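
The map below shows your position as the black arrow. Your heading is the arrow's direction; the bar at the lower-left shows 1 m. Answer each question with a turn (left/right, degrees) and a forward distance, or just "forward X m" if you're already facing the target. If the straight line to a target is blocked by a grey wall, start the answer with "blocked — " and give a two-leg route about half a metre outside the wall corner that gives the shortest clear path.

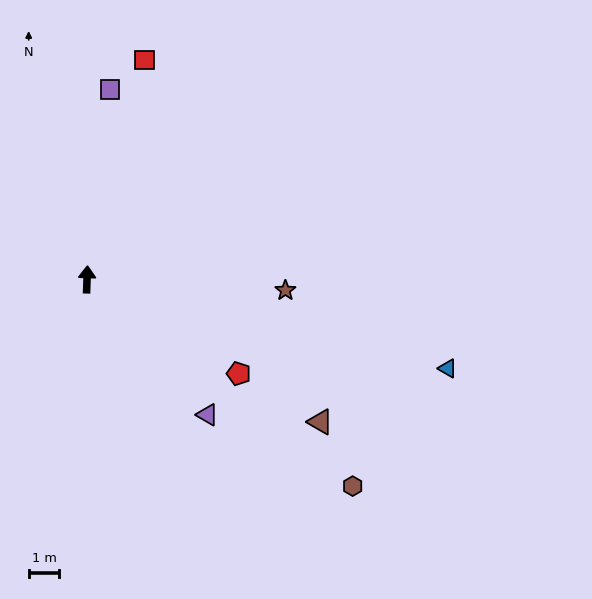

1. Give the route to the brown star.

turn right 91°, forward 6.5 m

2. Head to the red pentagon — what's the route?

turn right 120°, forward 5.8 m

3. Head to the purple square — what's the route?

turn right 5°, forward 6.3 m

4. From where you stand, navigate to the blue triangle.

turn right 102°, forward 12.1 m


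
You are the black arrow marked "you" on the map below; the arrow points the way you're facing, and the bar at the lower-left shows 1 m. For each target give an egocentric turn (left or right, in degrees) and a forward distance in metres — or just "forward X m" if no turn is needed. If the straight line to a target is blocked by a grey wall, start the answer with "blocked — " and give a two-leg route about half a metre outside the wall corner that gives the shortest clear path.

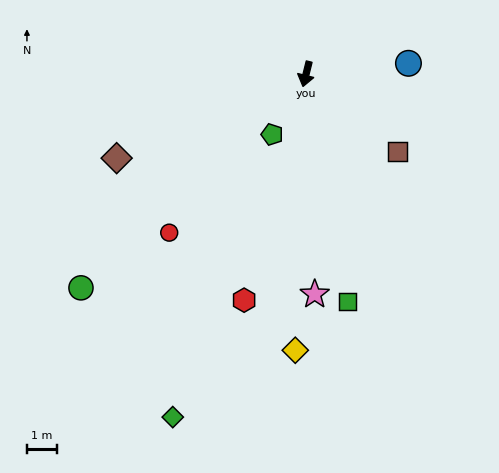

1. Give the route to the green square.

turn left 24°, forward 7.7 m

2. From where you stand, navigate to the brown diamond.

turn right 52°, forward 6.9 m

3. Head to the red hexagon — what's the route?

forward 7.8 m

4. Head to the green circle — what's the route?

turn right 33°, forward 10.3 m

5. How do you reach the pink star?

turn left 16°, forward 7.3 m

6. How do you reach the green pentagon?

turn right 15°, forward 2.3 m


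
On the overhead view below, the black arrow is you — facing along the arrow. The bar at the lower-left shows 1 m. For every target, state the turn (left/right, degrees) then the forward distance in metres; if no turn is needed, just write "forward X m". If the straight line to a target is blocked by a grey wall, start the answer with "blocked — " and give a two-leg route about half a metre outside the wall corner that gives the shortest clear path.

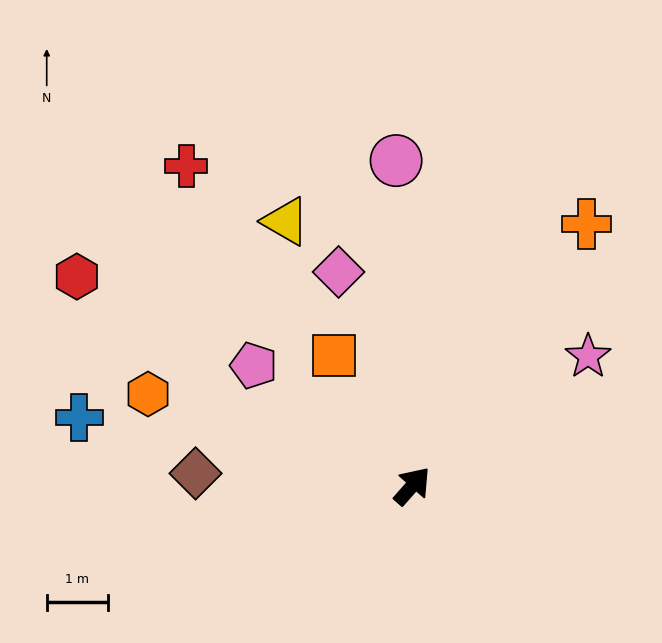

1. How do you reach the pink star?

turn right 12°, forward 3.6 m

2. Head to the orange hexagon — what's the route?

turn left 112°, forward 4.6 m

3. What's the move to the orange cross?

turn left 8°, forward 5.1 m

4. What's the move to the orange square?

turn left 72°, forward 2.5 m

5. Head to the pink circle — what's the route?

turn left 44°, forward 5.3 m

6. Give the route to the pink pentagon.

turn left 94°, forward 3.3 m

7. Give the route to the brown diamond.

turn left 128°, forward 3.6 m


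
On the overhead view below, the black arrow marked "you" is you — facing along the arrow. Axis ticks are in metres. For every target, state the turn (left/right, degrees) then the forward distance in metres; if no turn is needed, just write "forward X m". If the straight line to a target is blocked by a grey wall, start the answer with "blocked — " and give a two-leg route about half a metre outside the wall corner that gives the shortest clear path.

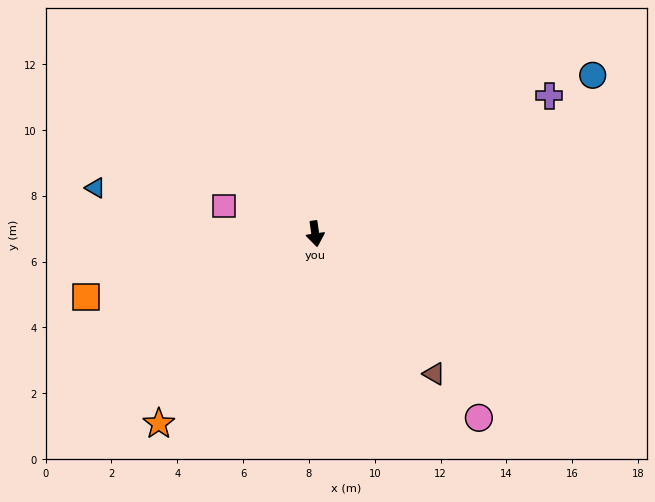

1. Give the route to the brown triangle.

turn left 32°, forward 5.6 m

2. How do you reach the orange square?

turn right 83°, forward 7.2 m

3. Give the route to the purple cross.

turn left 112°, forward 8.3 m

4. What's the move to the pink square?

turn right 115°, forward 2.9 m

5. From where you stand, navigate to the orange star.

turn right 48°, forward 7.5 m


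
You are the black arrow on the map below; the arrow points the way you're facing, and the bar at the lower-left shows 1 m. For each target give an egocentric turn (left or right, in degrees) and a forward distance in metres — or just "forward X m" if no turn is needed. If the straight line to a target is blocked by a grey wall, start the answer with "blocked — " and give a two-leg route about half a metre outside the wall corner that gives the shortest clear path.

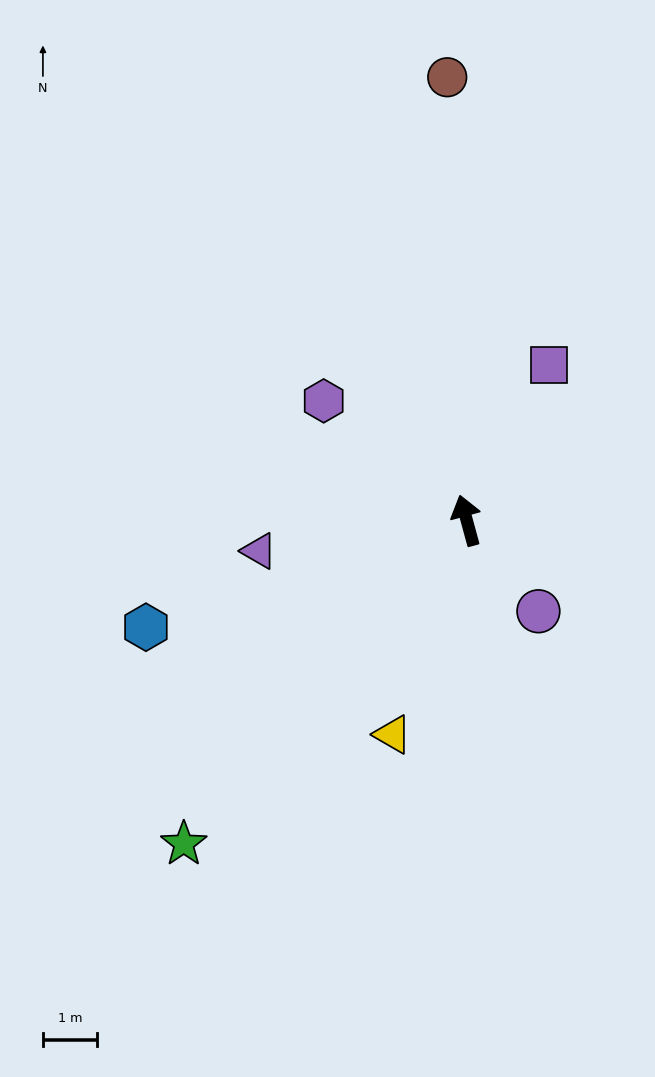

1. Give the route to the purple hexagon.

turn left 35°, forward 3.4 m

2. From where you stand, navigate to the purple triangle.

turn left 83°, forward 3.8 m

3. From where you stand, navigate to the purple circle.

turn right 157°, forward 2.1 m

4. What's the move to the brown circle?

turn right 13°, forward 8.1 m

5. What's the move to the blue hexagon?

turn left 93°, forward 6.2 m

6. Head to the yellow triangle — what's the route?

turn left 146°, forward 4.2 m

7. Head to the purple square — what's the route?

turn right 43°, forward 3.2 m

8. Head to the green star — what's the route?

turn left 124°, forward 7.9 m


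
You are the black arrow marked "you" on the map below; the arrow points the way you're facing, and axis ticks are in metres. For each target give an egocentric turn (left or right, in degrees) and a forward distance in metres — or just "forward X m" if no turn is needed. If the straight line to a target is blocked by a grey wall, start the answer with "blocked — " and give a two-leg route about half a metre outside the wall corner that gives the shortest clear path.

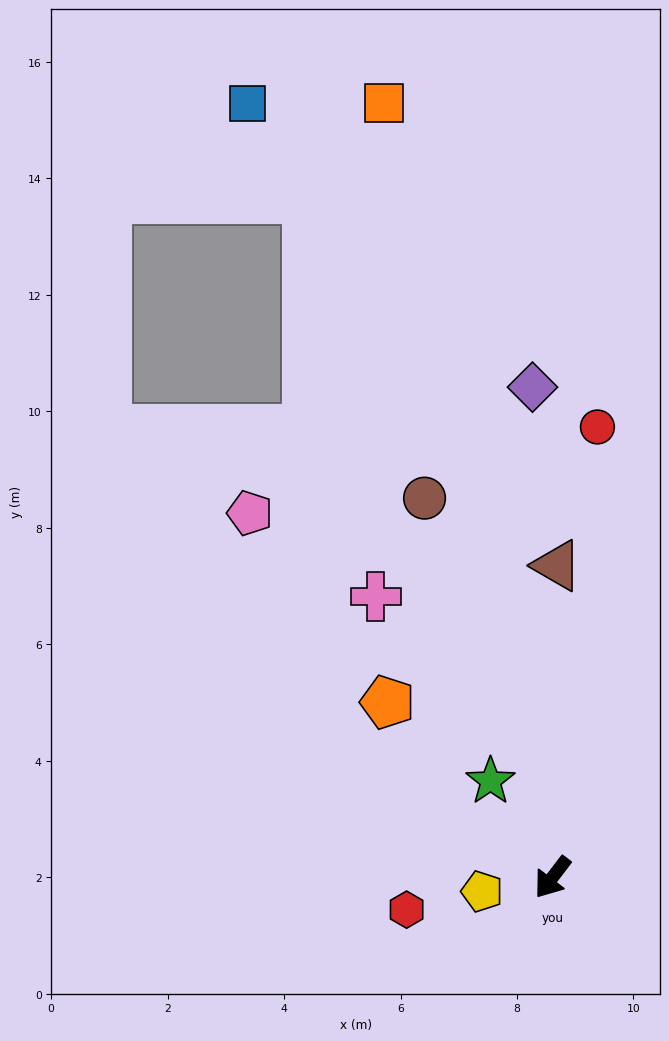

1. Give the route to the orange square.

turn right 130°, forward 13.6 m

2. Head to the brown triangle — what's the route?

turn right 143°, forward 5.4 m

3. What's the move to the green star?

turn right 110°, forward 2.0 m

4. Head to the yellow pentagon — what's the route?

turn right 41°, forward 1.2 m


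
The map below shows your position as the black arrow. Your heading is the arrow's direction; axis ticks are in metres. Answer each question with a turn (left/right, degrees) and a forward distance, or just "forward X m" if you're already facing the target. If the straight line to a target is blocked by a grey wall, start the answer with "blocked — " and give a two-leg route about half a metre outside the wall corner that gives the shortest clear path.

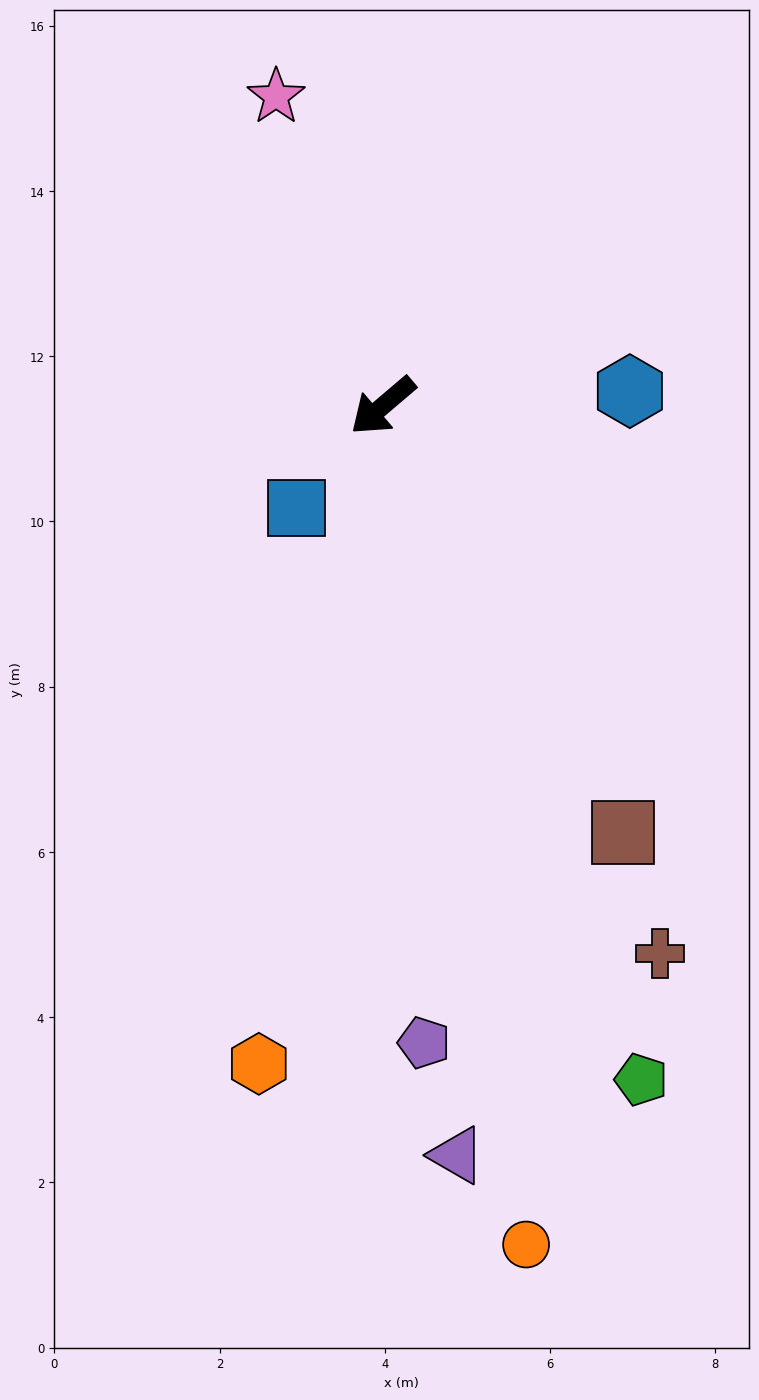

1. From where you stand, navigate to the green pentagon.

turn left 71°, forward 8.7 m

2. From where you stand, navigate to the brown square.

turn left 79°, forward 5.9 m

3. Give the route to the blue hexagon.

turn left 143°, forward 3.0 m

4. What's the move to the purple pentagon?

turn left 53°, forward 7.7 m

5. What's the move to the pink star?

turn right 111°, forward 4.0 m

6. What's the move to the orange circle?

turn left 59°, forward 10.3 m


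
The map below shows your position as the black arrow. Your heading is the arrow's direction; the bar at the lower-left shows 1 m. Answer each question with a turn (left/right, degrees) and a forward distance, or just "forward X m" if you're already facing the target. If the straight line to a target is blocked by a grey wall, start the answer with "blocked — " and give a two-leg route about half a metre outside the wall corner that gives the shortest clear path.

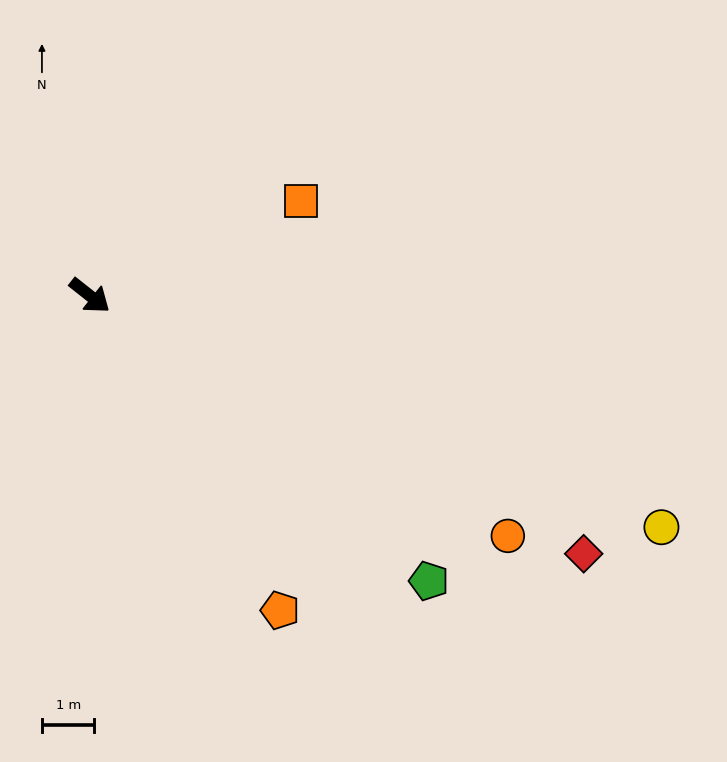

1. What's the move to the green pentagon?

forward 8.4 m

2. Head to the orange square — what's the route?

turn left 63°, forward 4.4 m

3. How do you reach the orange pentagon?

turn right 20°, forward 7.0 m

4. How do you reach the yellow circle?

turn left 16°, forward 11.7 m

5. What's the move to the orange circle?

turn left 8°, forward 9.2 m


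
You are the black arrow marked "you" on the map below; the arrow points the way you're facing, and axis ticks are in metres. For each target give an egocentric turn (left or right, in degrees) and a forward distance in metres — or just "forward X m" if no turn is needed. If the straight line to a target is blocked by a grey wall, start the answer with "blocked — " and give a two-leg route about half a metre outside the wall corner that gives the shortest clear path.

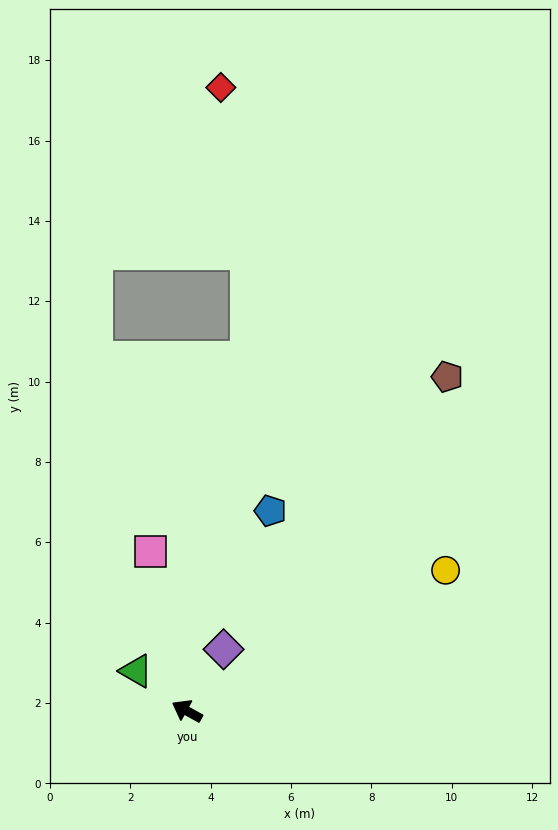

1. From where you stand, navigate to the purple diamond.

turn right 92°, forward 1.8 m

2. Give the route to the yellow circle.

turn right 123°, forward 7.3 m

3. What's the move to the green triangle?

turn right 9°, forward 1.6 m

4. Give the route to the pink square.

turn right 48°, forward 4.1 m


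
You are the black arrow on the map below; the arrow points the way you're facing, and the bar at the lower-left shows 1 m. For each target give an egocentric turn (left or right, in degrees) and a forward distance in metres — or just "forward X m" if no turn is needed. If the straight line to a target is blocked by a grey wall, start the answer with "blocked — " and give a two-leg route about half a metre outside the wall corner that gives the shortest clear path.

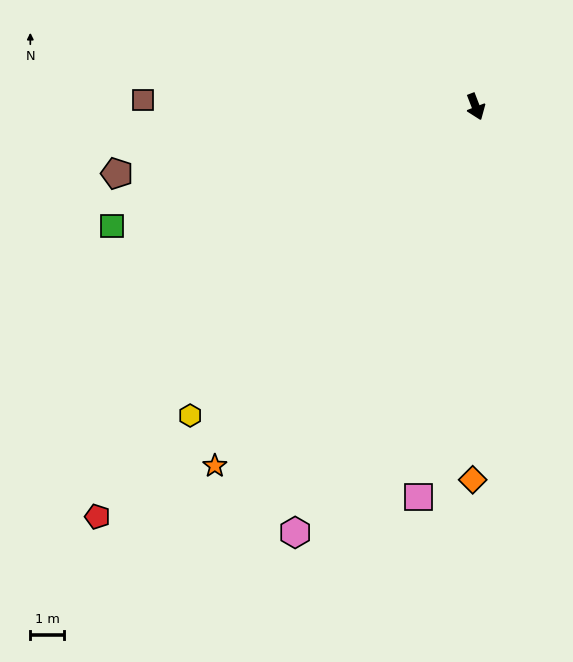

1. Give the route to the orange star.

turn right 57°, forward 13.3 m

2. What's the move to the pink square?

turn right 29°, forward 11.8 m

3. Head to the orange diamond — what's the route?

turn right 22°, forward 11.2 m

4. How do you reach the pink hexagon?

turn right 44°, forward 13.8 m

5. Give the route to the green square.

turn right 93°, forward 11.4 m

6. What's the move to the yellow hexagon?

turn right 64°, forward 12.6 m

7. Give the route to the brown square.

turn right 112°, forward 9.9 m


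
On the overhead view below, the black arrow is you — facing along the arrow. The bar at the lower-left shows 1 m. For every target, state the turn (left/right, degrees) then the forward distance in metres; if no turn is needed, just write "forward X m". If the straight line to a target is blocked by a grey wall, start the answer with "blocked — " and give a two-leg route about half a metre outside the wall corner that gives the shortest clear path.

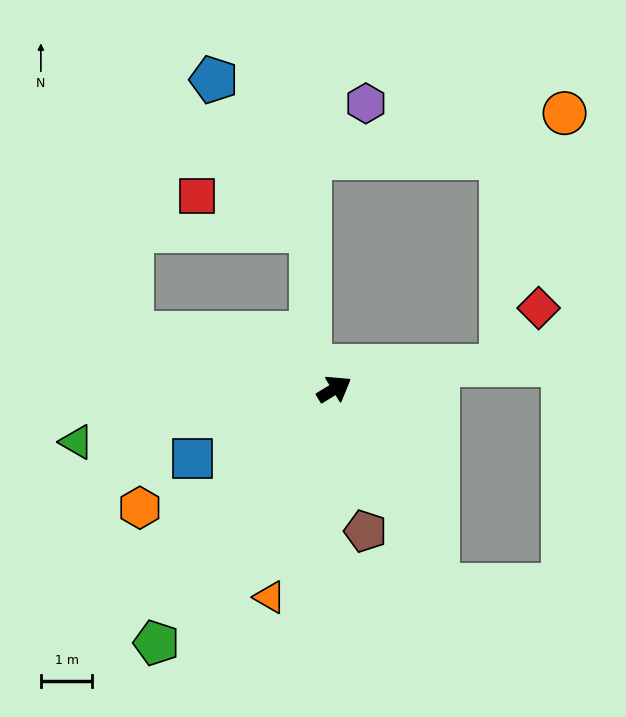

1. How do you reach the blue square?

turn left 175°, forward 3.1 m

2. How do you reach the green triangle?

turn left 160°, forward 5.1 m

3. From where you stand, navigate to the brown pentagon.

turn right 109°, forward 2.8 m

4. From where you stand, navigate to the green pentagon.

turn right 156°, forward 6.0 m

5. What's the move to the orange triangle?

turn right 139°, forward 4.2 m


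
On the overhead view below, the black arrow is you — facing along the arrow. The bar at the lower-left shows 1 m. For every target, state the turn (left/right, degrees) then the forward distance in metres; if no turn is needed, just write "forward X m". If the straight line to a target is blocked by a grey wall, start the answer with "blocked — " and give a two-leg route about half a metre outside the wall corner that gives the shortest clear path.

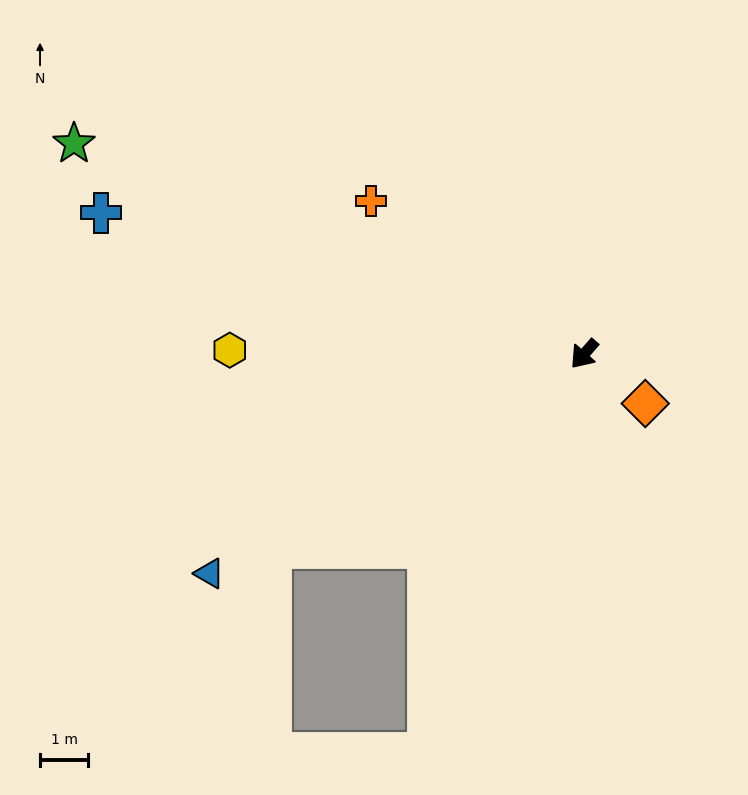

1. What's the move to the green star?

turn right 71°, forward 11.5 m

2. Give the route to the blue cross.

turn right 65°, forward 10.5 m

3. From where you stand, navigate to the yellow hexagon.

turn right 50°, forward 7.4 m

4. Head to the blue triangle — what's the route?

turn right 19°, forward 9.0 m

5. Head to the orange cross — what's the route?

turn right 85°, forward 5.5 m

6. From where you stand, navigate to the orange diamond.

turn left 92°, forward 1.6 m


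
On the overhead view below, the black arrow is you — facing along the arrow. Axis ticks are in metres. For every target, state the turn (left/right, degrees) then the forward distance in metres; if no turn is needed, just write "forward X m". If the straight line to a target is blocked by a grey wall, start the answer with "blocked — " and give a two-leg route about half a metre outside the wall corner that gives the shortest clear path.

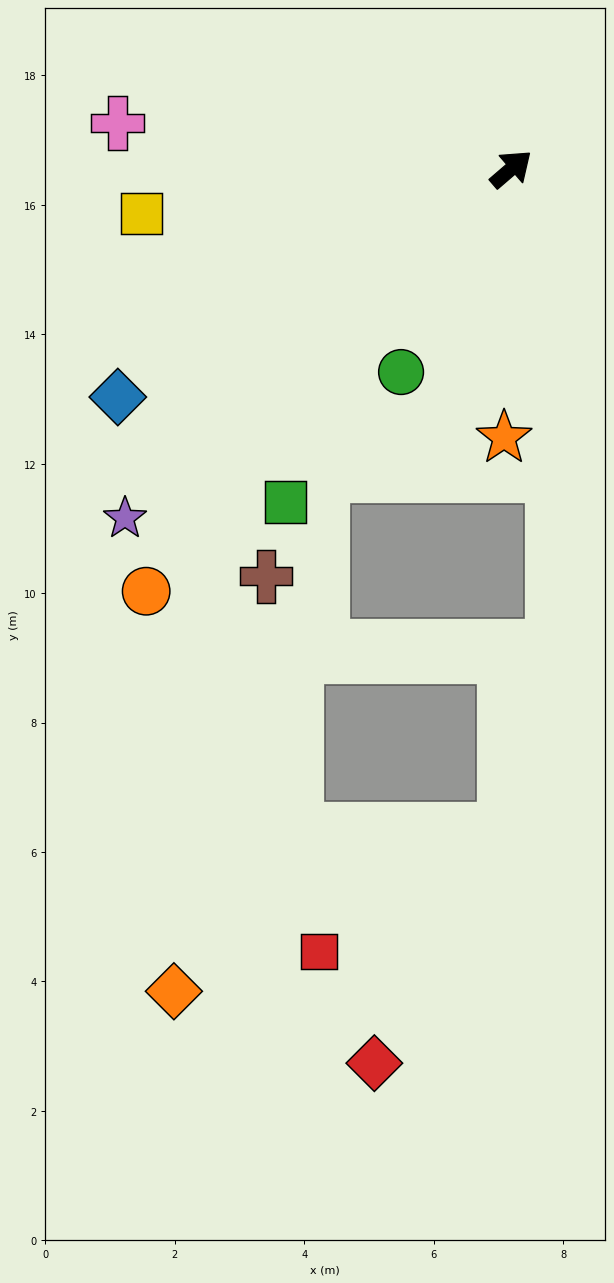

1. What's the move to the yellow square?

turn left 146°, forward 5.8 m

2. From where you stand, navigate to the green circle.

turn right 159°, forward 3.6 m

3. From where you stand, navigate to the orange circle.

turn right 172°, forward 8.6 m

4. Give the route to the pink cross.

turn left 133°, forward 6.1 m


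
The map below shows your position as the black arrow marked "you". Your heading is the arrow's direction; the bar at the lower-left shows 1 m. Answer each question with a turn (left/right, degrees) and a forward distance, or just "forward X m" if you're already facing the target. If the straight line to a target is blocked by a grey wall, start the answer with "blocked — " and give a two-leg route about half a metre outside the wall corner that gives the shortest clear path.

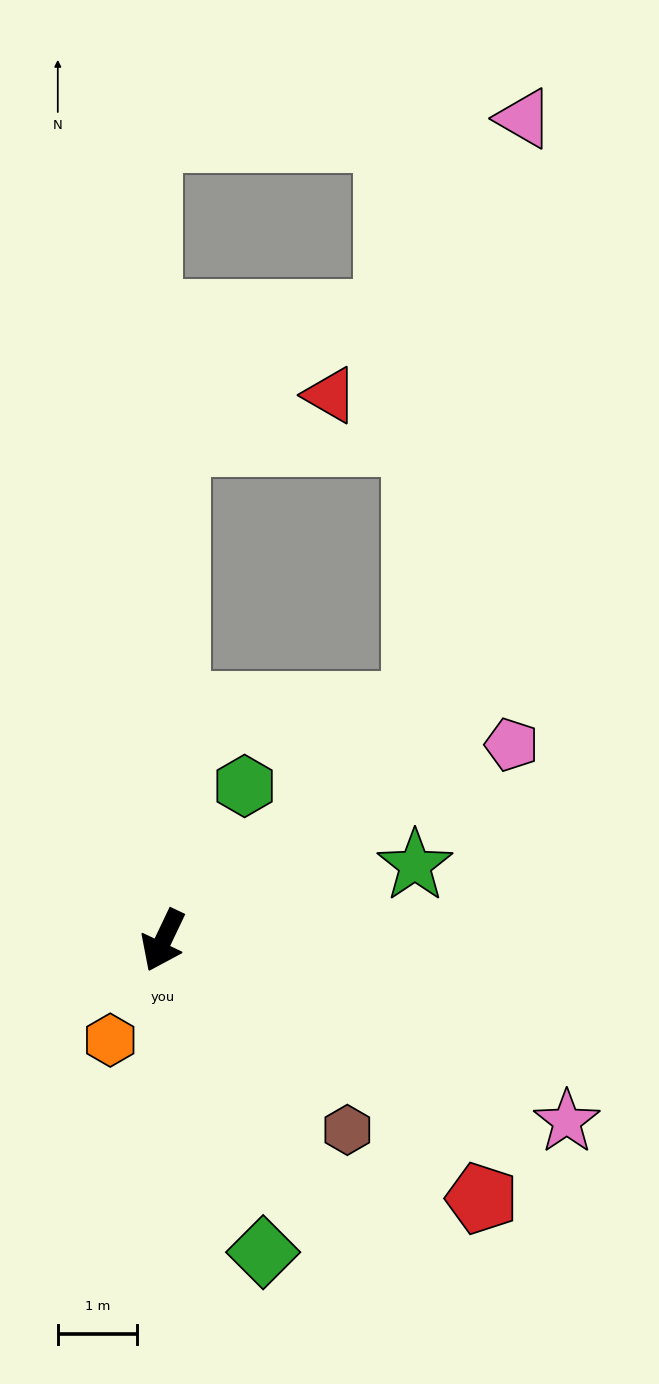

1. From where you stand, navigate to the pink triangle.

blocked — turn left 158°, forward 4.4 m, then turn left 37°, forward 7.6 m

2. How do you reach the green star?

turn left 132°, forward 3.3 m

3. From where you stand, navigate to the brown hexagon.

turn left 70°, forward 3.3 m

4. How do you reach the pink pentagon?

turn left 145°, forward 5.1 m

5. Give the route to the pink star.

turn left 91°, forward 5.6 m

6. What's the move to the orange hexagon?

turn right 3°, forward 1.4 m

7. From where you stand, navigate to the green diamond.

turn left 43°, forward 4.1 m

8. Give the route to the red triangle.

blocked — turn right 156°, forward 6.3 m, then turn right 71°, forward 2.0 m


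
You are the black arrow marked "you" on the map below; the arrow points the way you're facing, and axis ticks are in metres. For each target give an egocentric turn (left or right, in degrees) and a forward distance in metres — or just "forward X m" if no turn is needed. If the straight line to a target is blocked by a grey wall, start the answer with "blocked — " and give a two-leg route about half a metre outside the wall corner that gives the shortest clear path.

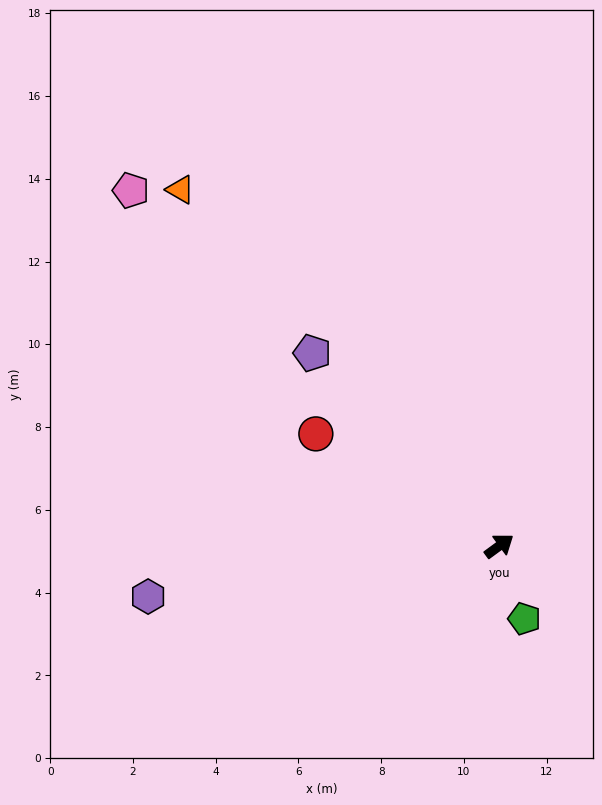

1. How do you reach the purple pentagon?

turn left 98°, forward 6.5 m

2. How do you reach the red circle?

turn left 112°, forward 5.2 m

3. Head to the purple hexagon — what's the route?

turn left 152°, forward 8.6 m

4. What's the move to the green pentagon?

turn right 107°, forward 1.9 m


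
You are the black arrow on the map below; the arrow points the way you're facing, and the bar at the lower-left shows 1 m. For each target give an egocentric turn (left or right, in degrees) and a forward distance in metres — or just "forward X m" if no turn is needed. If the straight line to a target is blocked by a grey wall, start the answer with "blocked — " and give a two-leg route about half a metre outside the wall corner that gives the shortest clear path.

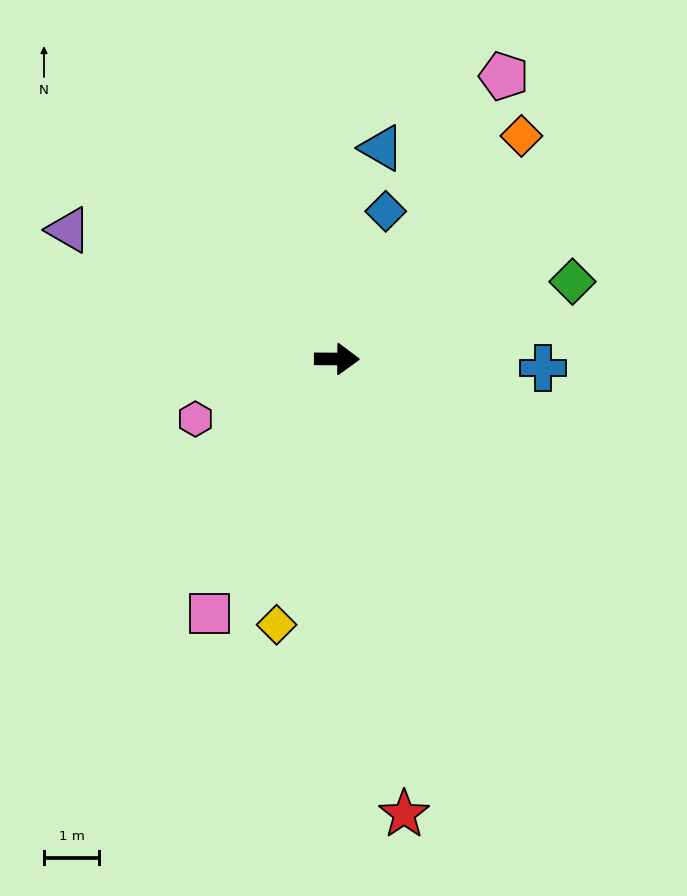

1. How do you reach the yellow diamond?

turn right 102°, forward 4.9 m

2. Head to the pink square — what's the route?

turn right 116°, forward 5.1 m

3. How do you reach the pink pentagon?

turn left 60°, forward 5.9 m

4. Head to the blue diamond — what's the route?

turn left 72°, forward 2.8 m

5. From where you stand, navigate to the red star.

turn right 81°, forward 8.3 m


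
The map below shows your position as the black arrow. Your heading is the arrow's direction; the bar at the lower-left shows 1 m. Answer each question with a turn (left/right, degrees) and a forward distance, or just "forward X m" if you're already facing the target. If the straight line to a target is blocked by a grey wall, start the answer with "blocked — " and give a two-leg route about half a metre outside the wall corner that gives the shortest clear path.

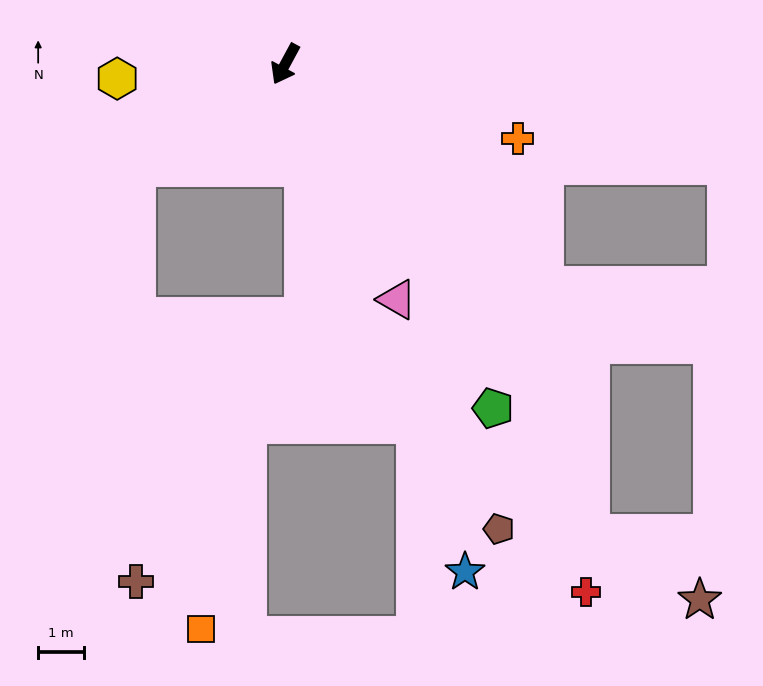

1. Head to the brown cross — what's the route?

blocked — turn right 27°, forward 4.0 m, then turn left 55°, forward 9.0 m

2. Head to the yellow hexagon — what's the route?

turn right 57°, forward 3.7 m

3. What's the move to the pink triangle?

turn left 54°, forward 5.7 m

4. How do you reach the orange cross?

turn left 101°, forward 5.3 m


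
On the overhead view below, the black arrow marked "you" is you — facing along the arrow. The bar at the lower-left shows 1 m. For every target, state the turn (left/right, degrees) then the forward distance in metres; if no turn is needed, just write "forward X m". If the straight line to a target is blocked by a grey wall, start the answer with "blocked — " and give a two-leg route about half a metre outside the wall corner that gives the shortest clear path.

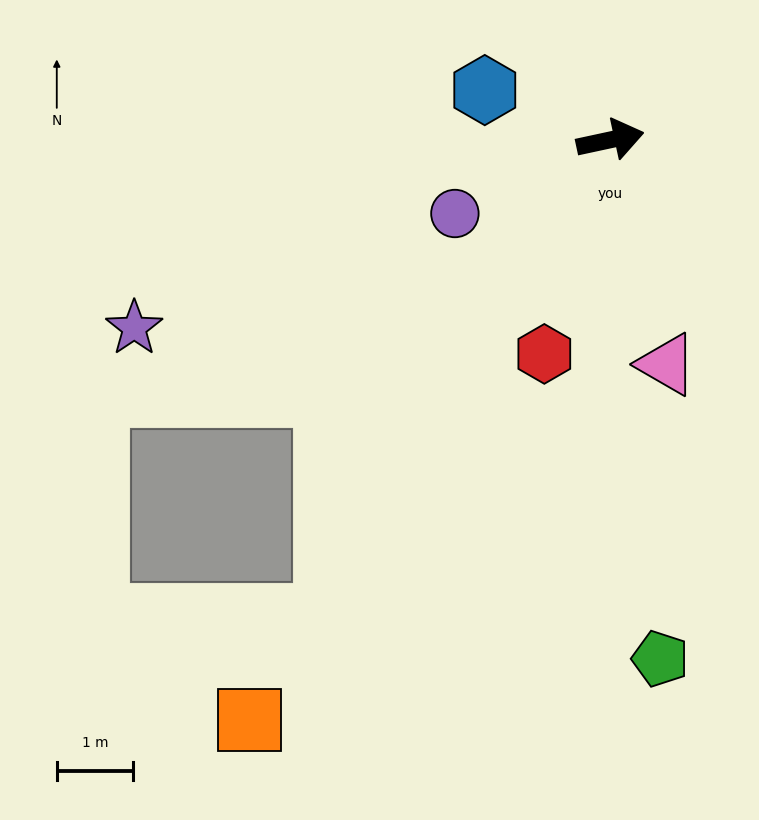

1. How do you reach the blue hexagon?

turn left 146°, forward 1.8 m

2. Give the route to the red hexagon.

turn right 119°, forward 2.9 m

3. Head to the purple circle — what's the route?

turn right 167°, forward 2.3 m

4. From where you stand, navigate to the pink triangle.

turn right 88°, forward 3.0 m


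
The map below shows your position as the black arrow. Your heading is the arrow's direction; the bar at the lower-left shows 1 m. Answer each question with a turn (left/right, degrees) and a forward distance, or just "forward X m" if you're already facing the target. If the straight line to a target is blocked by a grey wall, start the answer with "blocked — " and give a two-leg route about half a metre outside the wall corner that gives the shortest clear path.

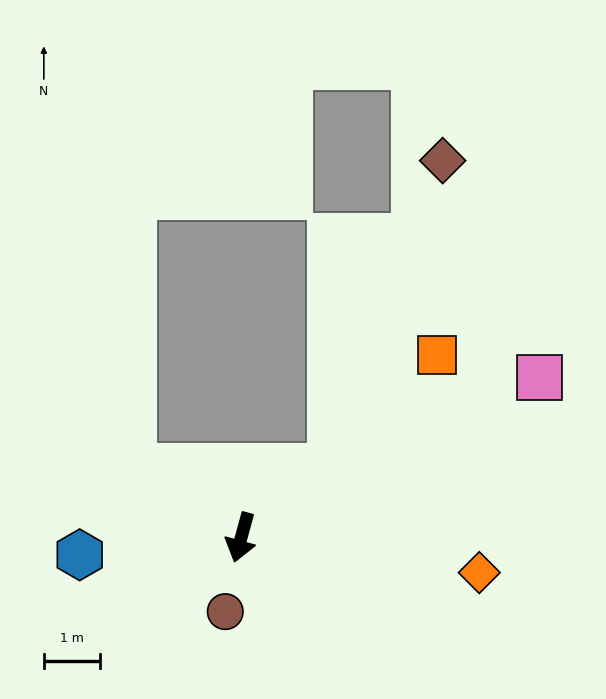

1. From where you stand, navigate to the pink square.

turn left 133°, forward 6.0 m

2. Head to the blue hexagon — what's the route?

turn right 69°, forward 2.9 m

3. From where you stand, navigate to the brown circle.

turn left 3°, forward 1.3 m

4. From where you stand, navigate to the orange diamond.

turn left 97°, forward 4.3 m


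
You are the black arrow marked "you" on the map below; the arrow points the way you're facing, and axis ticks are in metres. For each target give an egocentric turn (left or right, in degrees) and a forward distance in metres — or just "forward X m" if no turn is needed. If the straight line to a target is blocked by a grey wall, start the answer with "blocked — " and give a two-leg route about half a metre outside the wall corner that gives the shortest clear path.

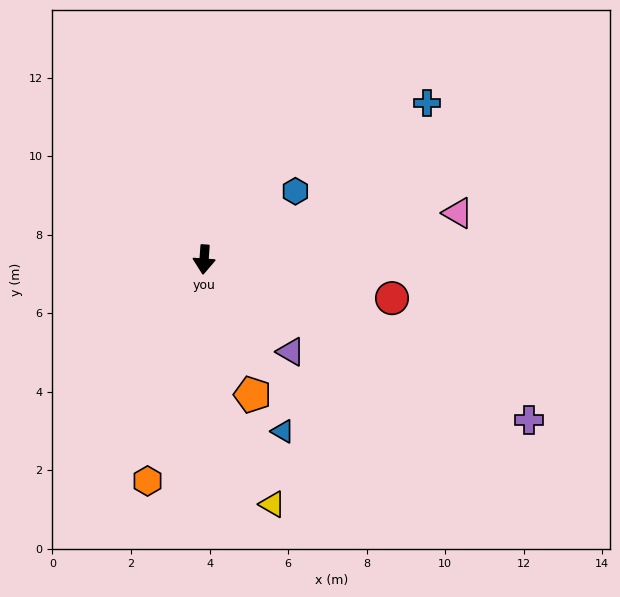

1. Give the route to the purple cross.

turn left 68°, forward 9.2 m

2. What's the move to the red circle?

turn left 83°, forward 4.9 m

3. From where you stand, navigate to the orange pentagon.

turn left 24°, forward 3.7 m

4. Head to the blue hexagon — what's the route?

turn left 131°, forward 2.9 m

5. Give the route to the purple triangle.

turn left 47°, forward 3.2 m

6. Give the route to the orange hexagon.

turn right 10°, forward 5.8 m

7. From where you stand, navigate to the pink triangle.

turn left 105°, forward 6.6 m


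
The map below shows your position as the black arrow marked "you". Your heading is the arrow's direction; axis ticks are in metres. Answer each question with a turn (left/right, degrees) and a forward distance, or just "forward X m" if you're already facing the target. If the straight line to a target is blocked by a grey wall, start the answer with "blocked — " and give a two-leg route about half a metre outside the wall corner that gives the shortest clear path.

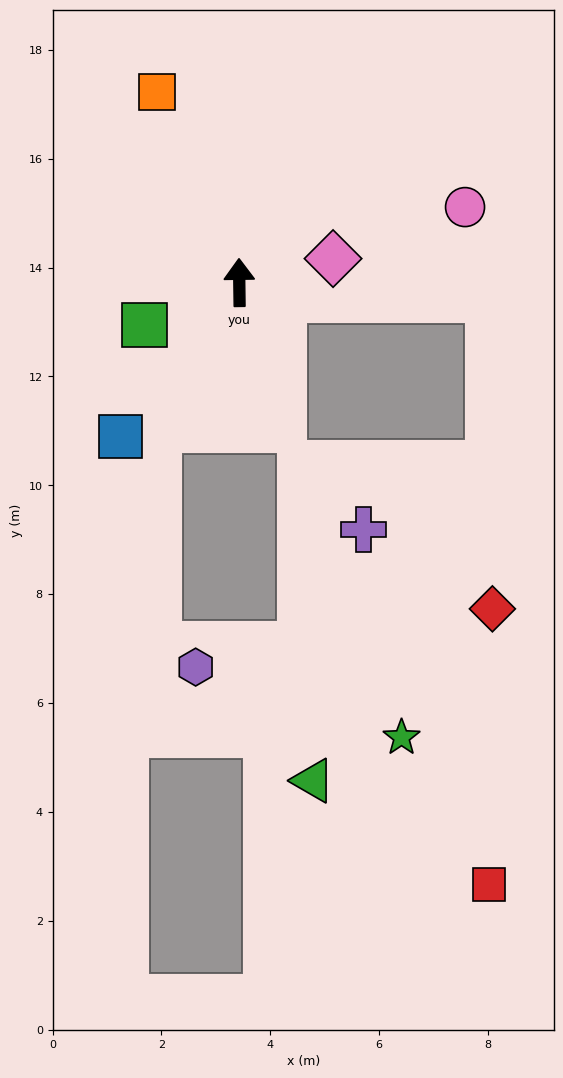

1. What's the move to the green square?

turn left 113°, forward 1.9 m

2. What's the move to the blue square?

turn left 142°, forward 3.6 m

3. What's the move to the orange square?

turn left 23°, forward 3.8 m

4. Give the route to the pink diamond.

turn right 76°, forward 1.8 m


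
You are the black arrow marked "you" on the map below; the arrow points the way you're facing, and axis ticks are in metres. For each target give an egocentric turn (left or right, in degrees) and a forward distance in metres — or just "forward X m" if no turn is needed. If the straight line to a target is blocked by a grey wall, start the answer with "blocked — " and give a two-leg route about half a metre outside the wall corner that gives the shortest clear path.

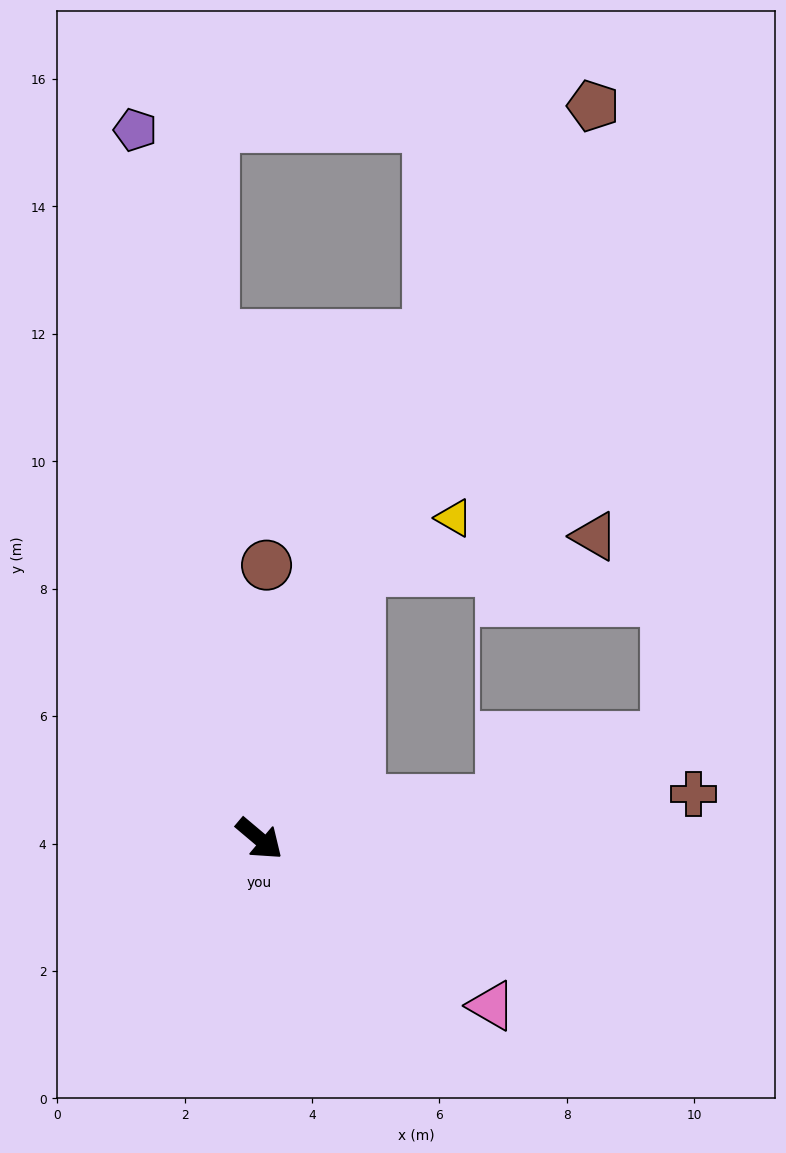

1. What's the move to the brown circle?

turn left 129°, forward 4.3 m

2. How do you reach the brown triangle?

blocked — turn left 110°, forward 4.5 m, then turn right 62°, forward 3.7 m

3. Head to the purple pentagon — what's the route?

turn left 140°, forward 11.3 m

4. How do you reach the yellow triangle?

blocked — turn left 110°, forward 4.5 m, then turn right 41°, forward 1.7 m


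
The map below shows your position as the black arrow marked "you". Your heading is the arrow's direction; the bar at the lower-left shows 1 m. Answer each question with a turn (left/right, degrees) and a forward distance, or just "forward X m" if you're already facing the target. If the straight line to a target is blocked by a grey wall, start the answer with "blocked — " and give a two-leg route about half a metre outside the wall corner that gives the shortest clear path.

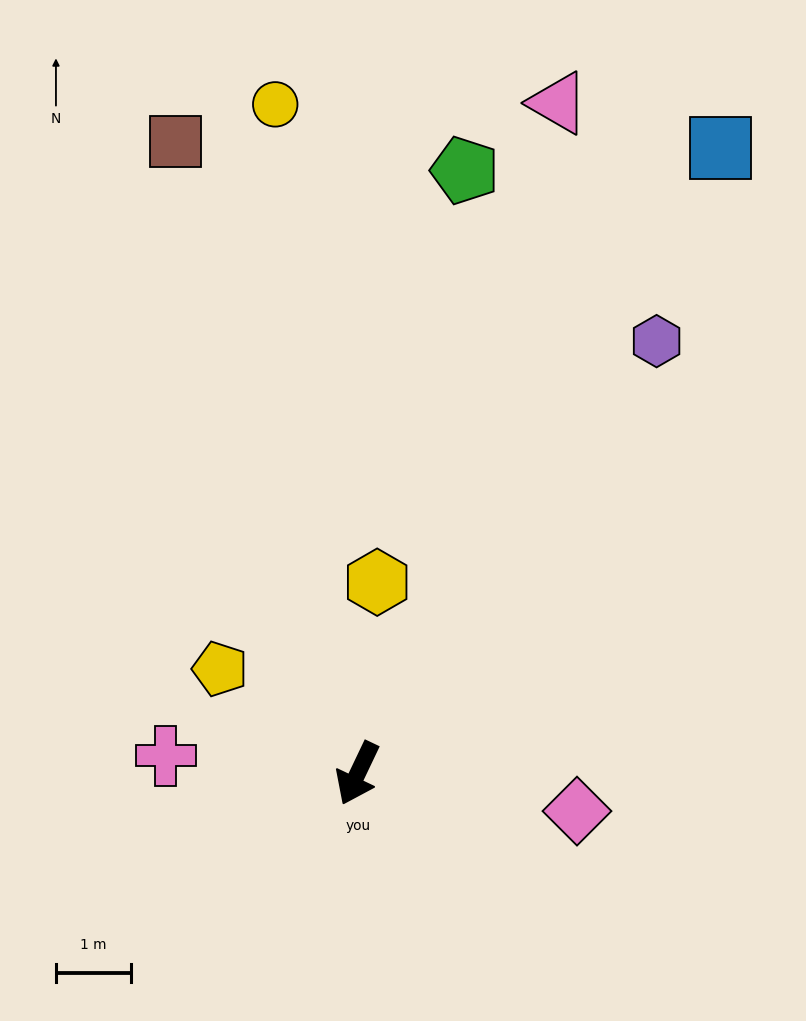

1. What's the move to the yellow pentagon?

turn right 102°, forward 2.3 m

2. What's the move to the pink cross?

turn right 70°, forward 2.6 m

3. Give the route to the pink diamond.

turn left 106°, forward 3.0 m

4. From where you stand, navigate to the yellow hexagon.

turn right 160°, forward 2.6 m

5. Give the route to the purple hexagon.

turn left 171°, forward 7.0 m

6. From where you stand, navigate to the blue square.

turn left 175°, forward 9.6 m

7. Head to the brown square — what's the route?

turn right 138°, forward 8.8 m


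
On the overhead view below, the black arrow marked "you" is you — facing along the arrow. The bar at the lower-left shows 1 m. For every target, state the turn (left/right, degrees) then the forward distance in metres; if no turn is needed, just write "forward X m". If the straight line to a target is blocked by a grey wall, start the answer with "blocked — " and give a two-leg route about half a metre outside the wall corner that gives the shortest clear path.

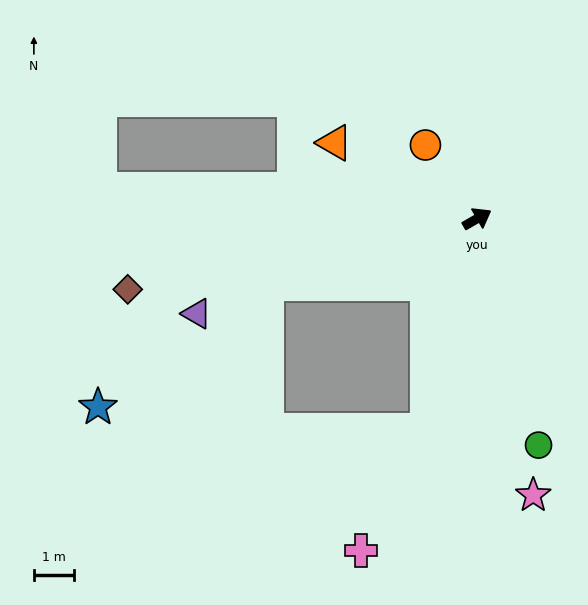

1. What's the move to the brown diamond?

turn left 162°, forward 8.9 m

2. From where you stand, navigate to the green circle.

turn right 105°, forward 5.9 m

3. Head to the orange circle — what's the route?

turn left 95°, forward 2.3 m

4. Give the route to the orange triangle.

turn left 122°, forward 4.0 m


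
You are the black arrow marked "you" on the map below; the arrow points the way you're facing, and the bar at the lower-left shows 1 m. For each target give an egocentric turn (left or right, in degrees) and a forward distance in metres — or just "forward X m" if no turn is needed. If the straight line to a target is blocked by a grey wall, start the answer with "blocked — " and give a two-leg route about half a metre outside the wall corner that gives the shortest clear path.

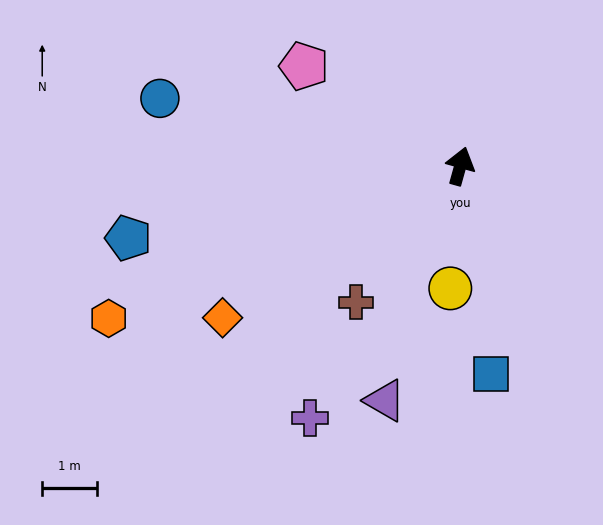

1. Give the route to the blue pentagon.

turn left 118°, forward 6.2 m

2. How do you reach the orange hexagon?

turn left 129°, forward 7.0 m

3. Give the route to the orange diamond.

turn left 138°, forward 5.2 m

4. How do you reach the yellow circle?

turn right 169°, forward 2.2 m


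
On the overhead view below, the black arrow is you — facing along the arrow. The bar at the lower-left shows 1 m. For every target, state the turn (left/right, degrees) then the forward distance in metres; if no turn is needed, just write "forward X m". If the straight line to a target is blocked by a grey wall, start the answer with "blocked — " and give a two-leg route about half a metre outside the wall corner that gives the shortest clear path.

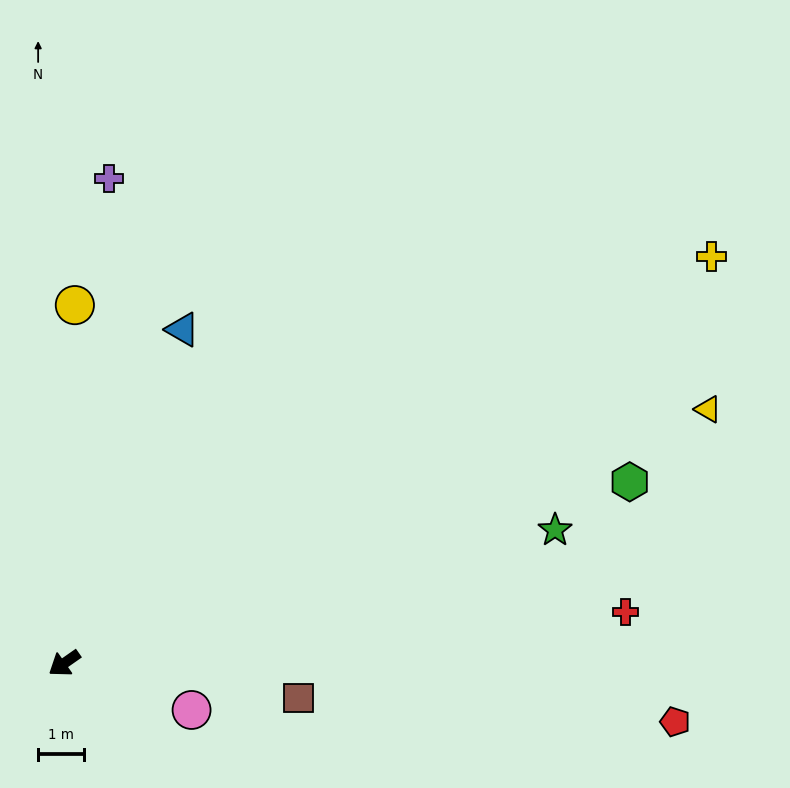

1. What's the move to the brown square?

turn left 137°, forward 5.2 m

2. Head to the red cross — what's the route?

turn left 150°, forward 12.4 m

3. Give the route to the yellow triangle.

turn left 167°, forward 15.2 m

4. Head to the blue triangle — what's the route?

turn right 144°, forward 7.8 m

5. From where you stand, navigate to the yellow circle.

turn right 127°, forward 7.9 m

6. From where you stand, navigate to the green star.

turn left 160°, forward 11.2 m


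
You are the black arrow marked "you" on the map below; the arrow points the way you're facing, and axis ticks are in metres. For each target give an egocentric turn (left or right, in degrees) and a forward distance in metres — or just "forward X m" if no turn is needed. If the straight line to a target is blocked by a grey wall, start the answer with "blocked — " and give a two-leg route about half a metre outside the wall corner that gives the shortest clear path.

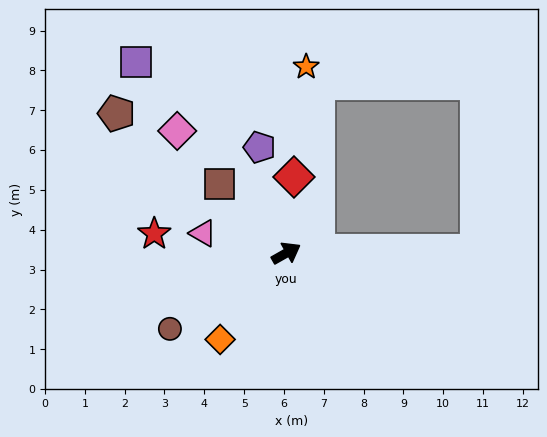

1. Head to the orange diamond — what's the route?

turn right 157°, forward 2.7 m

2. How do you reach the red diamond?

turn left 55°, forward 1.9 m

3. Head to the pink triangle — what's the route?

turn left 137°, forward 2.2 m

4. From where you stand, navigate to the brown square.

turn left 104°, forward 2.4 m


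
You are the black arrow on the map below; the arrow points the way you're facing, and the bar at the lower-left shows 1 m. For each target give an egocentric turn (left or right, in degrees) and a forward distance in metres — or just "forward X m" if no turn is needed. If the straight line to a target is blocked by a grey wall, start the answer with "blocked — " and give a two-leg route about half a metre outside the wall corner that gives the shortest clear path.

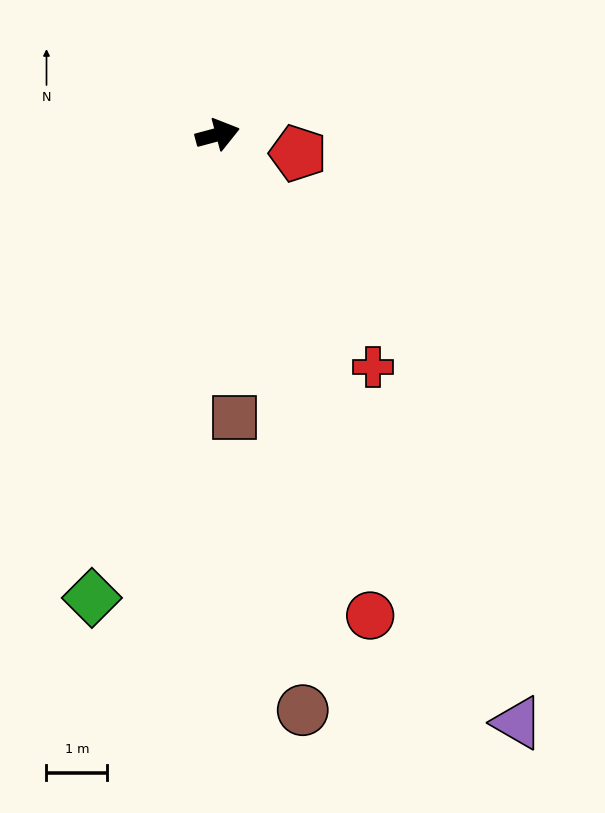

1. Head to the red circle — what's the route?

turn right 87°, forward 8.3 m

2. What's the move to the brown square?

turn right 102°, forward 4.7 m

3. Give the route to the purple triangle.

turn right 78°, forward 10.9 m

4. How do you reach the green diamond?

turn right 120°, forward 7.9 m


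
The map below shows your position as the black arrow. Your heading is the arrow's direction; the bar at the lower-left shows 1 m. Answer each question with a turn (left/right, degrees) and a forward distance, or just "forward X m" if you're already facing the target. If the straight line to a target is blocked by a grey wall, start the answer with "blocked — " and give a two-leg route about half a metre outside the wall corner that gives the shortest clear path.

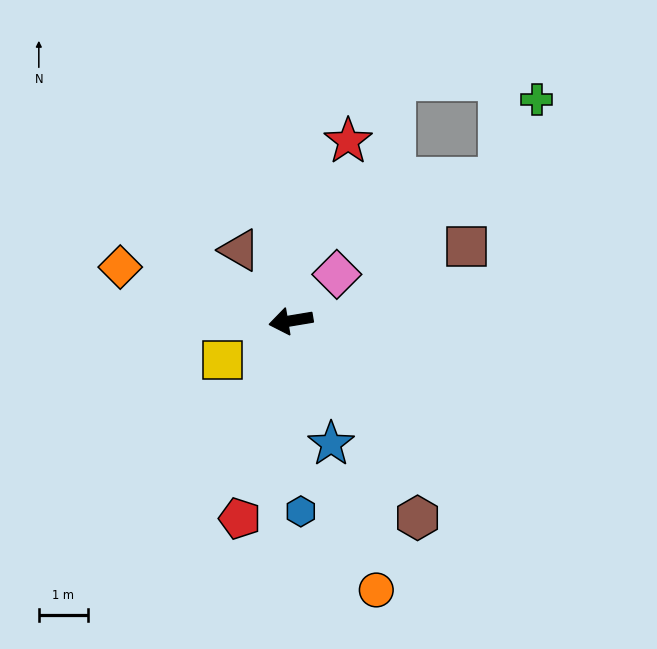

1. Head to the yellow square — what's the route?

turn left 20°, forward 1.6 m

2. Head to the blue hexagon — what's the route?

turn left 84°, forward 3.9 m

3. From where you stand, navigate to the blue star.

turn left 99°, forward 2.6 m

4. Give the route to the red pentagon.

turn left 66°, forward 4.1 m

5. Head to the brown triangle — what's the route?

turn right 64°, forward 1.8 m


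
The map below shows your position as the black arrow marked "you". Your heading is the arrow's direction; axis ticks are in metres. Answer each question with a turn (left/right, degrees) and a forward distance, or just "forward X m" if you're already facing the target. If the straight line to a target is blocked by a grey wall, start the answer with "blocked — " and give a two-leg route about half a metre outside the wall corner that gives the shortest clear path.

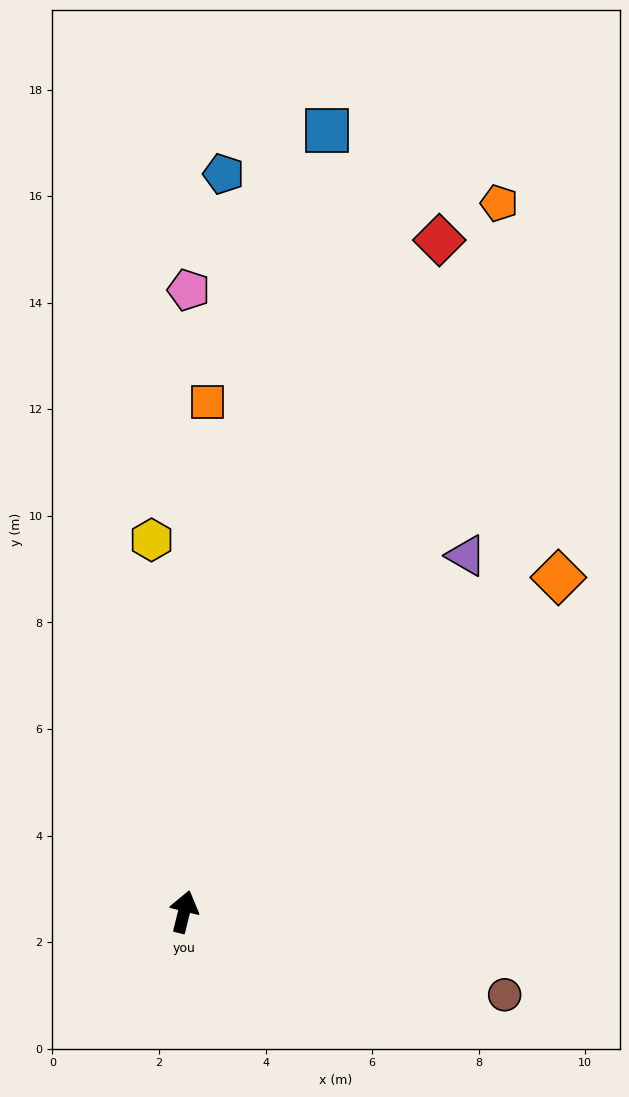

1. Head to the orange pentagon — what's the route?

turn right 10°, forward 14.6 m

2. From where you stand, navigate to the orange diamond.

turn right 34°, forward 9.4 m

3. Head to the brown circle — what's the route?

turn right 91°, forward 6.2 m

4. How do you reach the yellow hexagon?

turn left 19°, forward 7.0 m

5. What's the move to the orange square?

turn left 11°, forward 9.6 m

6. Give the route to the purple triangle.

turn right 24°, forward 8.5 m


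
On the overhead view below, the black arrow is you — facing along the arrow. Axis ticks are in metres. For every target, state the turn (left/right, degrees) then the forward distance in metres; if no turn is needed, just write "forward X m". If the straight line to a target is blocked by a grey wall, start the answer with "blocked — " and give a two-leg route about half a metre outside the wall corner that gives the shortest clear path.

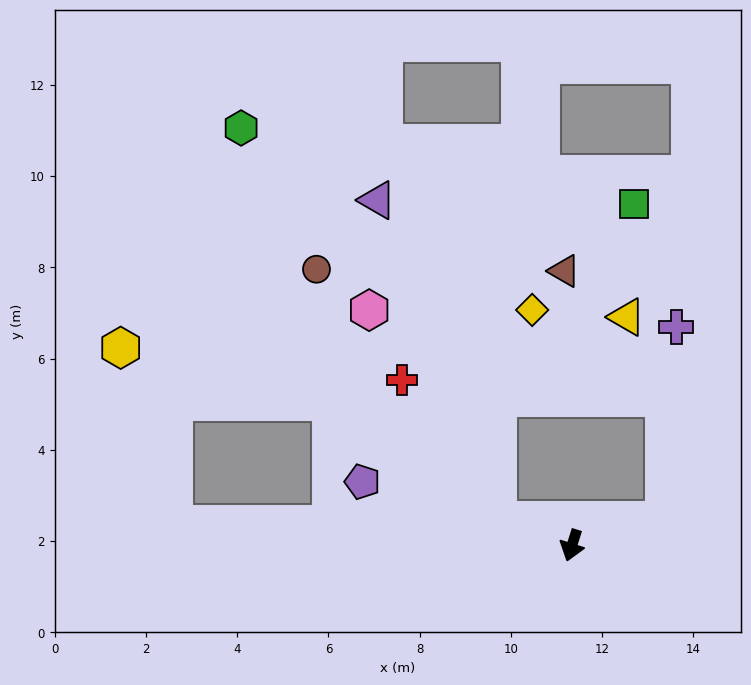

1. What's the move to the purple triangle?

blocked — turn right 91°, forward 1.7 m, then turn right 51°, forward 7.5 m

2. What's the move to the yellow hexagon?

blocked — turn right 76°, forward 8.8 m, then turn right 70°, forward 4.0 m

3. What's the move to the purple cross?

blocked — turn left 122°, forward 2.1 m, then turn left 72°, forward 4.3 m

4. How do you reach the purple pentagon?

turn right 89°, forward 4.8 m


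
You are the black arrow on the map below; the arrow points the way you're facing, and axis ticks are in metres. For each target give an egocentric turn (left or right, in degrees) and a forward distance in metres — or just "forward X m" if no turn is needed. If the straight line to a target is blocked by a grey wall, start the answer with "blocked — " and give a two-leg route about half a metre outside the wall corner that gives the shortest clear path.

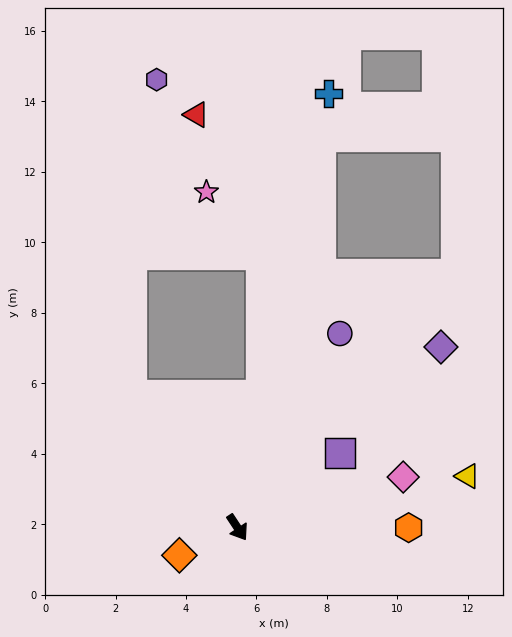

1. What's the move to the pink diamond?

turn left 74°, forward 4.9 m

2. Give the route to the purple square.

turn left 93°, forward 3.6 m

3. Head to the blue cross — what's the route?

turn left 135°, forward 12.6 m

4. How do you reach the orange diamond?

turn right 98°, forward 1.8 m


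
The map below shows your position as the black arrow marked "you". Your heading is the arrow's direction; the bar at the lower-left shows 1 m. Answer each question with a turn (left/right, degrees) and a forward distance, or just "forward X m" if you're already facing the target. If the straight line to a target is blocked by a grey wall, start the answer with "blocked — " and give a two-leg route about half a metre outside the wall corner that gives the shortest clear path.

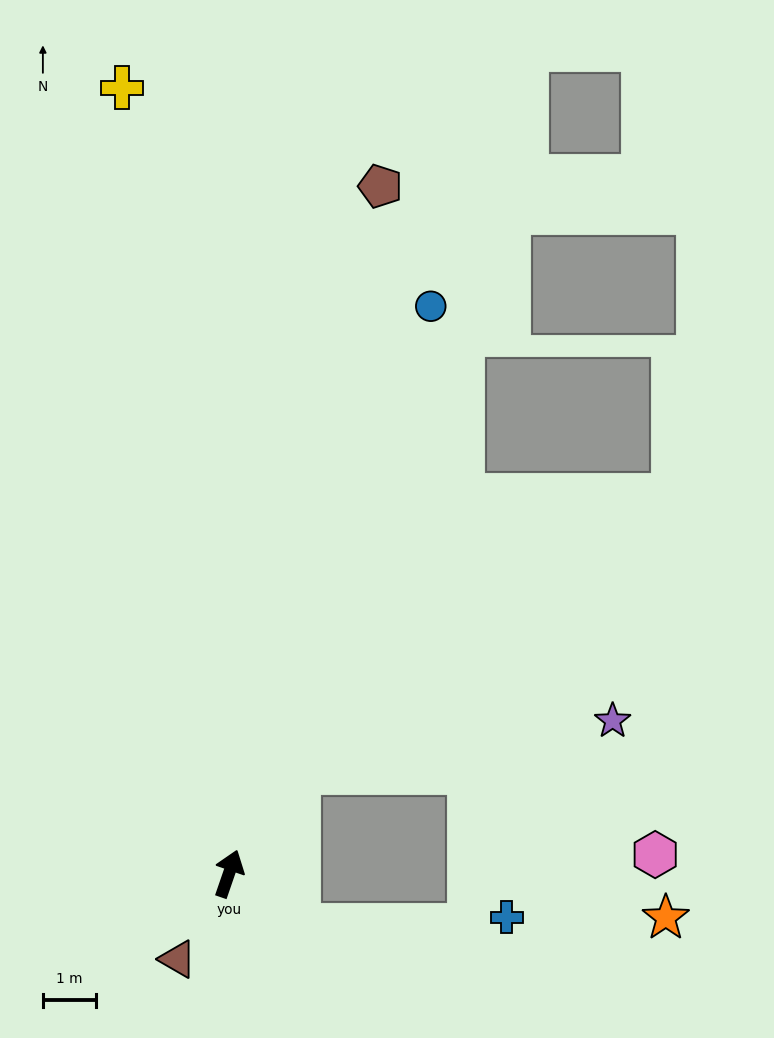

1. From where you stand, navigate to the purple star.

blocked — turn right 15°, forward 2.3 m, then turn right 47°, forward 6.0 m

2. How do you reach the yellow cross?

turn left 27°, forward 14.9 m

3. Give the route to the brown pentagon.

turn left 7°, forward 13.3 m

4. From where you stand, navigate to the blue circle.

forward 11.3 m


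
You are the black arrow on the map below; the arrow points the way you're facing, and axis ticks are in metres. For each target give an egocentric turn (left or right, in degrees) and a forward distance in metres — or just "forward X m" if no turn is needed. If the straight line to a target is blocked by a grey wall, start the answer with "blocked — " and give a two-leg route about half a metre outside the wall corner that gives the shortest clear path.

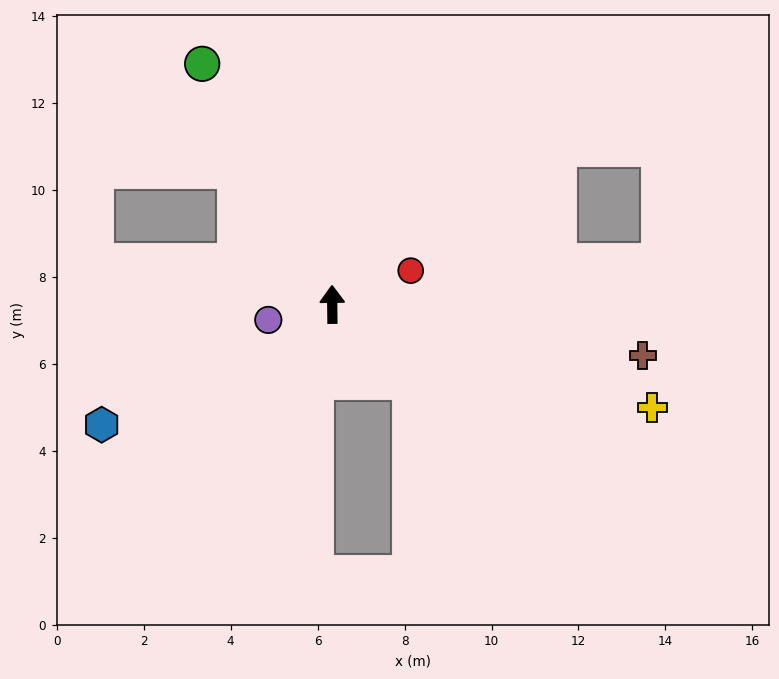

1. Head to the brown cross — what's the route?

turn right 100°, forward 7.2 m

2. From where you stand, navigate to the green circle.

turn left 28°, forward 6.3 m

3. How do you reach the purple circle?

turn left 103°, forward 1.5 m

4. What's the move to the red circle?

turn right 67°, forward 2.0 m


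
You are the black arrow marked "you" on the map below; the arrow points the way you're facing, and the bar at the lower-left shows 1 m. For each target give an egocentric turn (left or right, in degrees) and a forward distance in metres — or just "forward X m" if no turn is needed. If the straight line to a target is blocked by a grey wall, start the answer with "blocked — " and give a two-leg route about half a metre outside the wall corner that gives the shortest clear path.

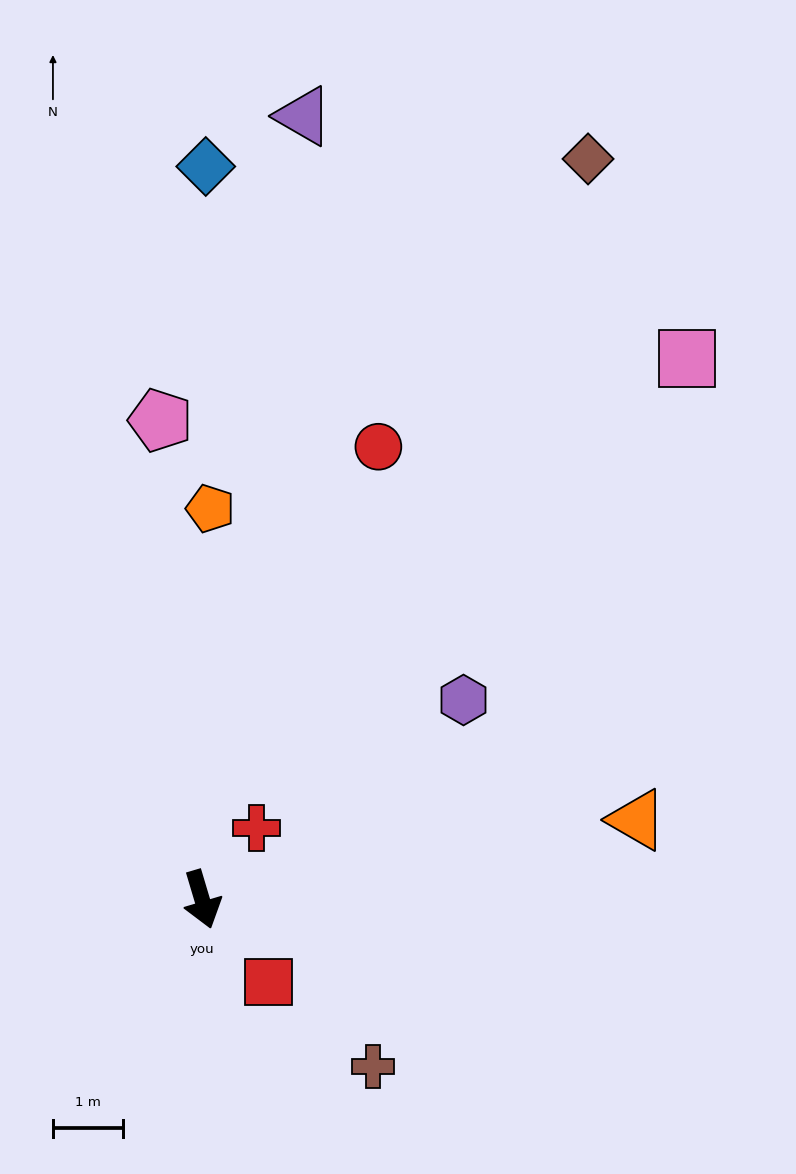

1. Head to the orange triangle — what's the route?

turn left 84°, forward 6.3 m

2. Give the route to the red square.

turn left 22°, forward 1.5 m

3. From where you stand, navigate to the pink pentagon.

turn left 168°, forward 6.8 m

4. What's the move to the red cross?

turn left 126°, forward 1.3 m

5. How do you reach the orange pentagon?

turn left 162°, forward 5.6 m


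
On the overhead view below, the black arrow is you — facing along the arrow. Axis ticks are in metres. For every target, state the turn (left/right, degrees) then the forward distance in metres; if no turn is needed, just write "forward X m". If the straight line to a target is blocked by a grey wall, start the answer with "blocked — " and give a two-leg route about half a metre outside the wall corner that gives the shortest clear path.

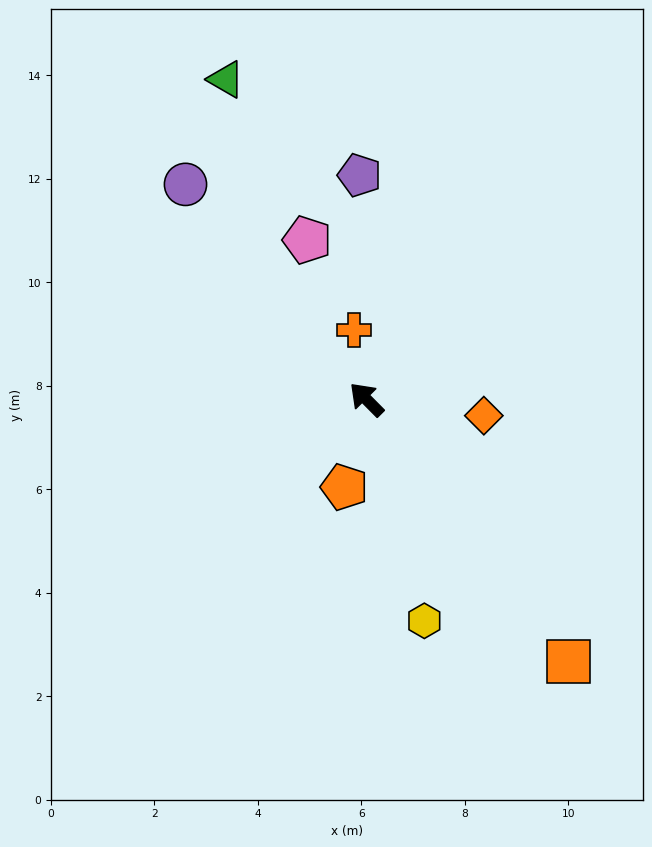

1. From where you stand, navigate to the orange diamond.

turn right 143°, forward 2.3 m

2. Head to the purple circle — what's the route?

turn right 5°, forward 5.4 m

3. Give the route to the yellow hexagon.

turn left 150°, forward 4.4 m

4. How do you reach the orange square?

turn left 173°, forward 6.4 m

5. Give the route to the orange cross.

turn right 35°, forward 1.4 m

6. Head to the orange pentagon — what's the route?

turn left 121°, forward 1.7 m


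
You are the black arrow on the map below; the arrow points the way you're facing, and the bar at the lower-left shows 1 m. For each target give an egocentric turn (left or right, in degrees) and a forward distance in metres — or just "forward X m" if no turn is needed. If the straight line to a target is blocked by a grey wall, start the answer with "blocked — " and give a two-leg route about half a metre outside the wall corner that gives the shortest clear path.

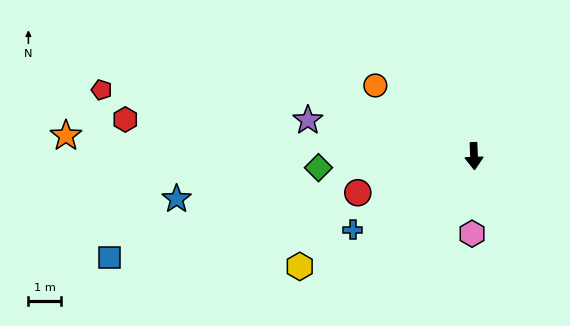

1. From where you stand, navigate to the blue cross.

turn right 61°, forward 4.4 m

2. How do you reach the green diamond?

turn right 88°, forward 4.9 m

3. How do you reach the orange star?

turn right 95°, forward 12.7 m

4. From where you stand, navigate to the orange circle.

turn right 128°, forward 3.8 m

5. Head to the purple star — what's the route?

turn right 104°, forward 5.3 m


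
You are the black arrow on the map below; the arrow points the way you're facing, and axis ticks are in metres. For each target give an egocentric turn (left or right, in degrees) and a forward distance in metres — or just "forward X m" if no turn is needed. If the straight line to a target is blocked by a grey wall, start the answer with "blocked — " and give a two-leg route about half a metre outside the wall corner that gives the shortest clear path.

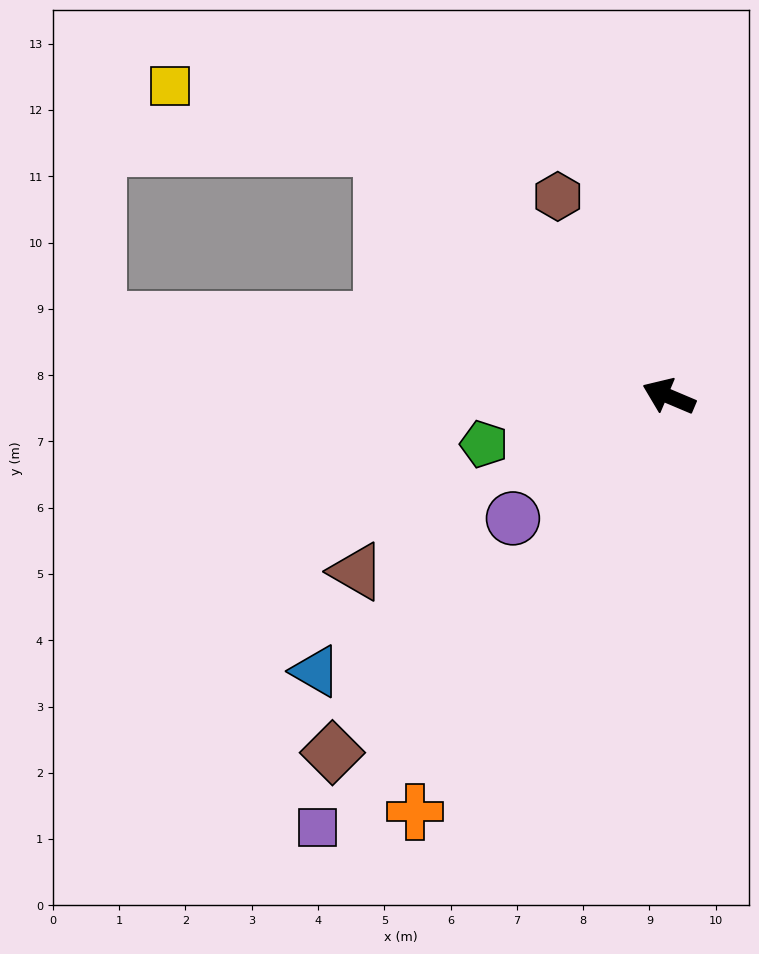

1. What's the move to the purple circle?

turn left 61°, forward 3.0 m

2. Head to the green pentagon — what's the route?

turn left 37°, forward 2.9 m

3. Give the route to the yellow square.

blocked — turn right 18°, forward 5.7 m, then turn left 25°, forward 3.3 m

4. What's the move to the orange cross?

turn left 82°, forward 7.3 m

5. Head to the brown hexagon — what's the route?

turn right 38°, forward 3.5 m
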